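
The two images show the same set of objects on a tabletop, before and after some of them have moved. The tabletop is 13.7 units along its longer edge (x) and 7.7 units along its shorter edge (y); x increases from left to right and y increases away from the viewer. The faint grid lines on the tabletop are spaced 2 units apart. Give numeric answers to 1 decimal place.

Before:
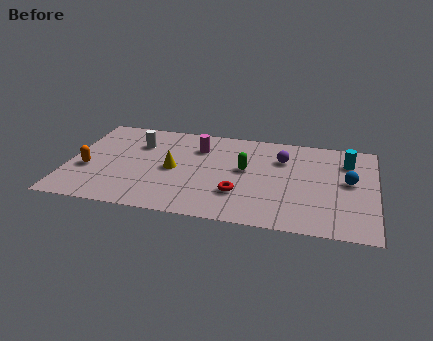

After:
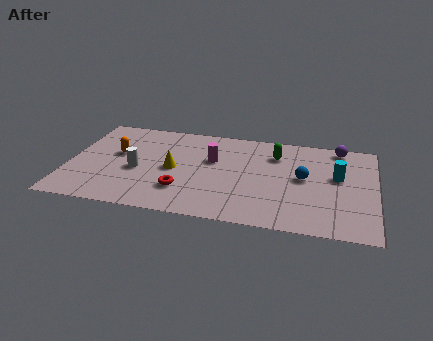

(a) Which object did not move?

the yellow cone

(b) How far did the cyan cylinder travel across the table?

1.4

The cyan cylinder moved from about (12.4, 5.8) to (12.0, 4.5), a distance of √(0.4² + 1.3²) ≈ 1.4.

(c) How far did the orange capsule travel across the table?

1.9

From (0.9, 3.0) to (2.1, 4.5), the orange capsule covered √(1.2² + 1.5²) ≈ 1.9 units.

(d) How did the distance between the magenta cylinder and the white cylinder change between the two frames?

+0.9

Before: roughly 2.7 units apart; after: 3.6. That's 0.9 units further apart.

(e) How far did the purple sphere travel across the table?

2.9

The purple sphere was near (9.5, 5.5) before and (12.0, 6.9) after, so it travelled √(2.5² + 1.4²) ≈ 2.9 units.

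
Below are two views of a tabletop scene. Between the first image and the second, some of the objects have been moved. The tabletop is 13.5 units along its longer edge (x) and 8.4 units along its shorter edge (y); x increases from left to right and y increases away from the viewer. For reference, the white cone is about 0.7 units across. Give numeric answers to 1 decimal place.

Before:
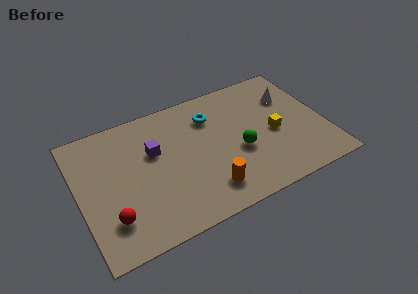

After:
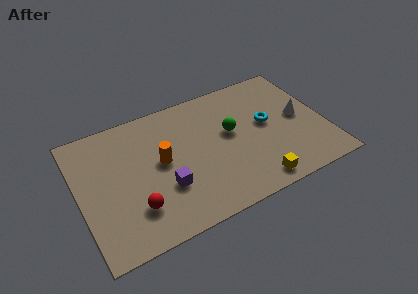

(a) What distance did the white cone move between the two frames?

1.6

From (11.9, 5.9) to (12.2, 4.3), the white cone covered √(0.3² + 1.6²) ≈ 1.6 units.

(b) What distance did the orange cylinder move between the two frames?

3.6

From (6.7, 1.7) to (4.5, 4.5), the orange cylinder covered √(2.2² + 2.8²) ≈ 3.6 units.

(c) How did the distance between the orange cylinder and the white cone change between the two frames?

+1.0

The distance was about 6.7 in the first image and 7.7 in the second, so they moved 1.0 units further apart.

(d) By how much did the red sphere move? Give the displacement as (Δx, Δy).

(1.3, 0.1)

The red sphere started near (1.5, 2.1) and ended near (2.8, 2.2).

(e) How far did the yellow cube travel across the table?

3.2

The yellow cube was near (10.7, 3.8) before and (9.2, 1.0) after, so it travelled √(1.5² + 2.8²) ≈ 3.2 units.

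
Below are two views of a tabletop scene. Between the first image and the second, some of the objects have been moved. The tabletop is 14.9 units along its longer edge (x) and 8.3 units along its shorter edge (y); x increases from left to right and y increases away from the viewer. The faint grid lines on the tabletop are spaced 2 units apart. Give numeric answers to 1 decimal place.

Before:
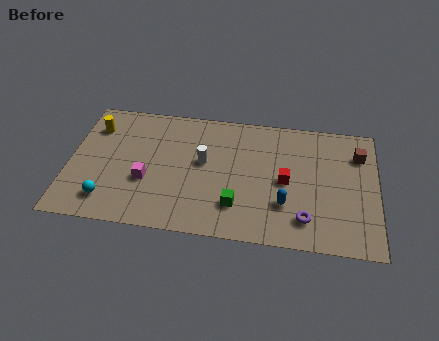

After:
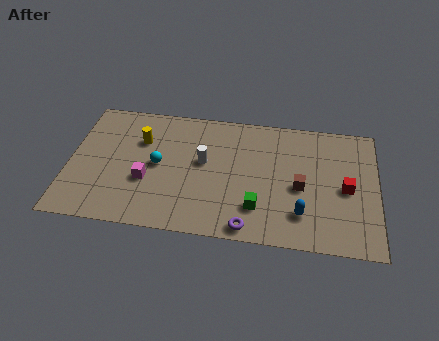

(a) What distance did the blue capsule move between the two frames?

0.9

From (10.5, 2.5) to (11.3, 2.0), the blue capsule covered √(0.8² + 0.5²) ≈ 0.9 units.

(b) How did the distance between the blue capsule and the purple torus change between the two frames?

+1.5

They were about 1.3 units apart before and 2.8 after — 1.5 units further apart.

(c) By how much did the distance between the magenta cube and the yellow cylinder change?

-1.6

They were about 4.2 units apart before and 2.6 after — 1.6 units closer together.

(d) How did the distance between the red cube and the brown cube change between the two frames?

-1.9

They were about 4.1 units apart before and 2.2 after — 1.9 units closer together.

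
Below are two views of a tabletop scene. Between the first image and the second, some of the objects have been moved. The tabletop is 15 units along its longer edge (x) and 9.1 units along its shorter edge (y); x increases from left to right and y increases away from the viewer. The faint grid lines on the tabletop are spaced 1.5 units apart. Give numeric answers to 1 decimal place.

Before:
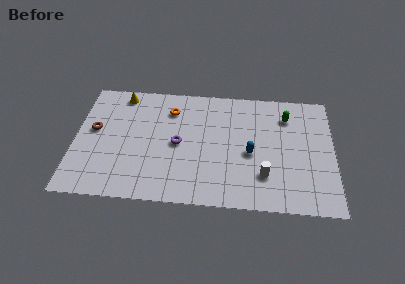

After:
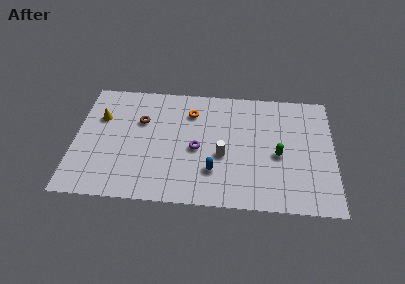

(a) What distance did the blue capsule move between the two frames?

2.6

The blue capsule moved from about (10.2, 4.0) to (8.1, 2.5), a distance of √(2.1² + 1.5²) ≈ 2.6.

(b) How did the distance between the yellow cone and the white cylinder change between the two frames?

-2.5

They were about 10.1 units apart before and 7.6 after — 2.5 units closer together.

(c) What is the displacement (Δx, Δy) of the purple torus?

(1.1, -0.3)

From the two frames, the purple torus sits at roughly (6.0, 4.4) before and (7.1, 4.1) after.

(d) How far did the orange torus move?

1.2

From (5.5, 7.0) to (6.7, 6.9), the orange torus covered √(1.2² + 0.1²) ≈ 1.2 units.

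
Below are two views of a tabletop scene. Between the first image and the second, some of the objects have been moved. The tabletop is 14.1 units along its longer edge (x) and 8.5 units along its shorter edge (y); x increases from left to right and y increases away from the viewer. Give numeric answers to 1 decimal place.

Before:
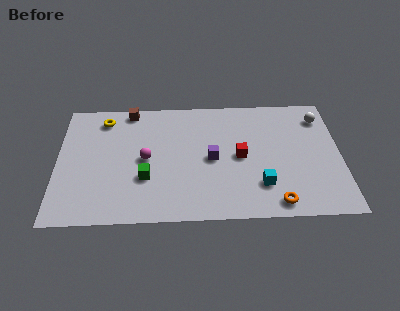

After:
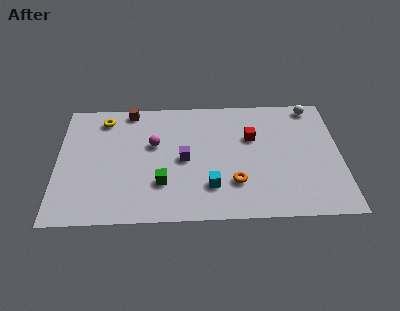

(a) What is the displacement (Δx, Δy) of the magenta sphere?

(0.4, 1.0)

The magenta sphere was at about (4.4, 4.2) and moved to about (4.8, 5.2).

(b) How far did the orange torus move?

2.4

The orange torus moved from about (10.8, 1.0) to (8.8, 2.4), a distance of √(2.0² + 1.4²) ≈ 2.4.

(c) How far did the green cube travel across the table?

0.9

From (4.4, 2.9) to (5.2, 2.5), the green cube covered √(0.8² + 0.4²) ≈ 0.9 units.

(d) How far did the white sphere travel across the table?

0.9

The white sphere moved from about (13.2, 6.8) to (12.8, 7.6), a distance of √(0.4² + 0.8²) ≈ 0.9.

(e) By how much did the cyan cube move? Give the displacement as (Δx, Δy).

(-2.5, 0.0)

From the two frames, the cyan cube sits at roughly (10.1, 2.2) before and (7.6, 2.2) after.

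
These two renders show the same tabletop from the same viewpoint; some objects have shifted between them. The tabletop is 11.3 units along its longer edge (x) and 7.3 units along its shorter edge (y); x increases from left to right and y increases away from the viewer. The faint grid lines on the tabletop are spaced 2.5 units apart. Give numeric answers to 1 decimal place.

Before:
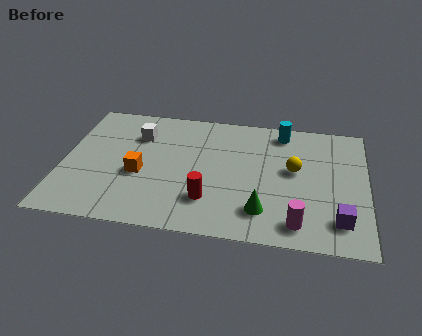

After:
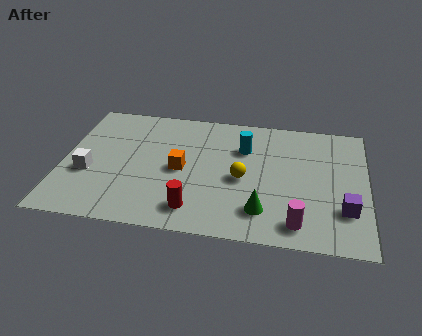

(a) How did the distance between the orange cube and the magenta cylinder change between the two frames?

-1.2

The distance was about 6.2 in the first image and 5.0 in the second, so they moved 1.2 units closer together.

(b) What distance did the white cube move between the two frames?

3.0

The white cube was near (2.7, 5.3) before and (1.0, 2.8) after, so it travelled √(1.7² + 2.5²) ≈ 3.0 units.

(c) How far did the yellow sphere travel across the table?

2.1

The yellow sphere was near (8.6, 4.1) before and (6.7, 3.3) after, so it travelled √(1.9² + 0.8²) ≈ 2.1 units.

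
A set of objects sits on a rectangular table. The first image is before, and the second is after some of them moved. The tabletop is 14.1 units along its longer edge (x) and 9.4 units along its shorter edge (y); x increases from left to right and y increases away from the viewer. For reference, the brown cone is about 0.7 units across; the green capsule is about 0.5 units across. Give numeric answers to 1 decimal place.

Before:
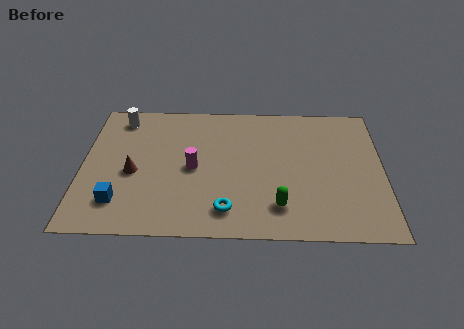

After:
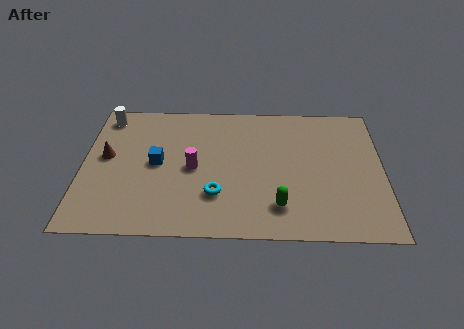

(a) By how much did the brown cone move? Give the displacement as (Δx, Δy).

(-1.3, 1.1)

The brown cone was at about (2.4, 4.1) and moved to about (1.1, 5.2).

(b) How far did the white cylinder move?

0.7

From (1.7, 8.0) to (1.0, 8.1), the white cylinder covered √(0.7² + 0.1²) ≈ 0.7 units.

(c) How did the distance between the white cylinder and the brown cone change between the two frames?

-1.1

Before: roughly 4.0 units apart; after: 2.9. That's 1.1 units closer together.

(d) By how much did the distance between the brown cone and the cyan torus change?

+0.8

The distance was about 5.0 in the first image and 5.8 in the second, so they moved 0.8 units further apart.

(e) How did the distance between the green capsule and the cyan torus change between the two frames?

+0.6

They were about 2.4 units apart before and 3.0 after — 0.6 units further apart.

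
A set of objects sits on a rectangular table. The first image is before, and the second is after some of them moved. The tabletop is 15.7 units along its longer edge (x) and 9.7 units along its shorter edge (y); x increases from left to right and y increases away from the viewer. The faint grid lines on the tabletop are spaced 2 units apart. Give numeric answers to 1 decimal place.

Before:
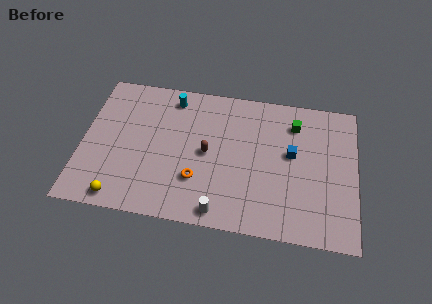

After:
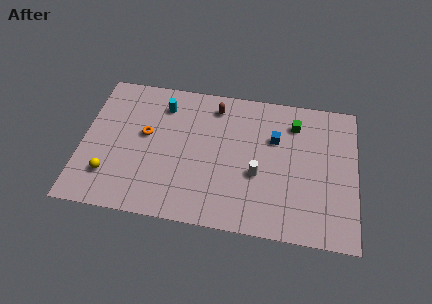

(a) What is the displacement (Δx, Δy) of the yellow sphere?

(-0.7, 1.4)

The yellow sphere started near (2.4, 1.0) and ended near (1.7, 2.4).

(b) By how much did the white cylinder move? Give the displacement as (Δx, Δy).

(2.0, 2.8)

The white cylinder started near (8.1, 1.0) and ended near (10.1, 3.8).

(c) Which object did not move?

the green cube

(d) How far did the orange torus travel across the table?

4.0

The orange torus moved from about (6.7, 2.9) to (3.6, 5.5), a distance of √(3.1² + 2.6²) ≈ 4.0.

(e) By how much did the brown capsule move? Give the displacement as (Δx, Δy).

(0.3, 3.3)

From the two frames, the brown capsule sits at roughly (7.2, 4.8) before and (7.5, 8.1) after.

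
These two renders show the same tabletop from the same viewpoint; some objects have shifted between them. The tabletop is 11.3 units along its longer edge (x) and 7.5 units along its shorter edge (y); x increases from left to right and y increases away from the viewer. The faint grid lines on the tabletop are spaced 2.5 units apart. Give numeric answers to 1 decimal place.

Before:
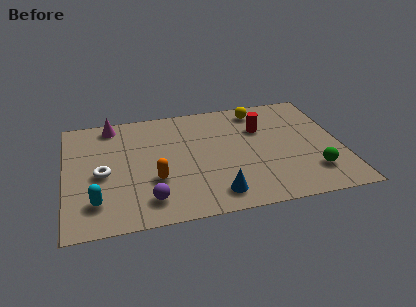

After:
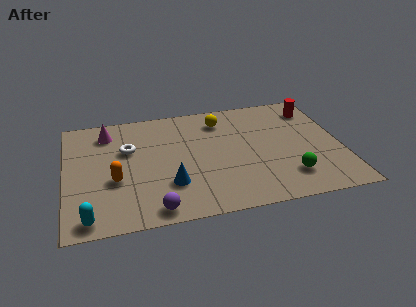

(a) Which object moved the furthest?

the red cylinder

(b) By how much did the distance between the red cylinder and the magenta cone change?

+2.3

Before: roughly 6.3 units apart; after: 8.6. That's 2.3 units further apart.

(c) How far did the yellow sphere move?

1.6

The yellow sphere was near (8.1, 6.4) before and (6.5, 6.0) after, so it travelled √(1.6² + 0.4²) ≈ 1.6 units.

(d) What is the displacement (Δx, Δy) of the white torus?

(1.1, 1.4)

From the two frames, the white torus sits at roughly (1.5, 3.4) before and (2.6, 4.8) after.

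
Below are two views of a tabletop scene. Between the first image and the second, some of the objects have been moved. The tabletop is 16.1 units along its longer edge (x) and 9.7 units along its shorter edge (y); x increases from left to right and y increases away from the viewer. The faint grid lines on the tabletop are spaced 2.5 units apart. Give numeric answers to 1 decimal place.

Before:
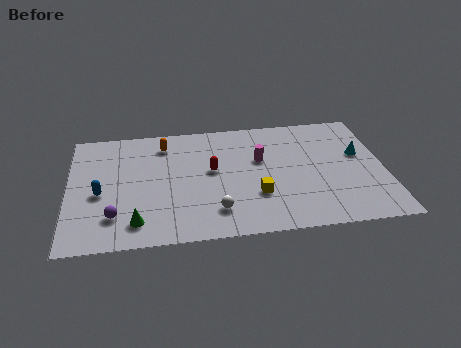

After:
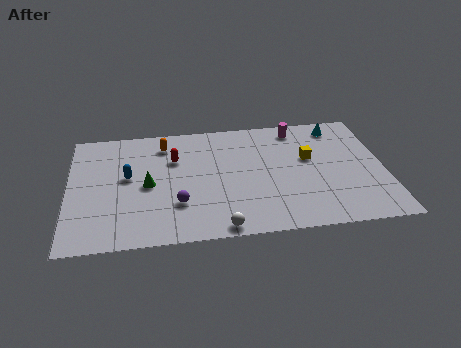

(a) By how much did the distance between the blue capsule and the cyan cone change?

-2.1

The distance was about 13.4 in the first image and 11.3 in the second, so they moved 2.1 units closer together.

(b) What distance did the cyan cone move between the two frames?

2.7

The cyan cone was near (14.9, 5.8) before and (13.9, 8.3) after, so it travelled √(1.0² + 2.5²) ≈ 2.7 units.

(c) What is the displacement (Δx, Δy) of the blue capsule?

(1.4, 1.2)

The blue capsule started near (1.6, 4.2) and ended near (3.0, 5.4).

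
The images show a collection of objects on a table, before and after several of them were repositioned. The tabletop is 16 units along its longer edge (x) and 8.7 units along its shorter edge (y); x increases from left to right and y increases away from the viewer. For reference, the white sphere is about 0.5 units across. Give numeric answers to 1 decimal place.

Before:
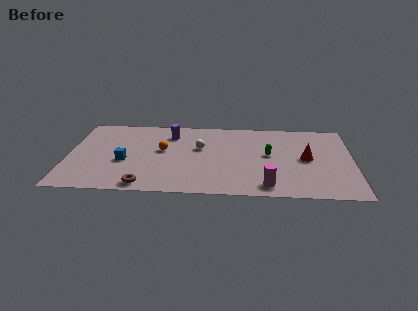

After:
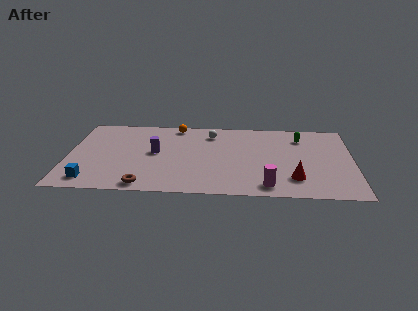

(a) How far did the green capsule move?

2.8

The green capsule moved from about (11.3, 4.7) to (13.1, 6.8), a distance of √(1.8² + 2.1²) ≈ 2.8.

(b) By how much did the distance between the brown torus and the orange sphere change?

+3.0

They were about 4.1 units apart before and 7.1 after — 3.0 units further apart.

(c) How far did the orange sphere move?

3.0

The orange sphere moved from about (5.3, 4.9) to (6.0, 7.8), a distance of √(0.7² + 2.9²) ≈ 3.0.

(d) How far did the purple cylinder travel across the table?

2.3

From (5.7, 6.8) to (4.9, 4.6), the purple cylinder covered √(0.8² + 2.2²) ≈ 2.3 units.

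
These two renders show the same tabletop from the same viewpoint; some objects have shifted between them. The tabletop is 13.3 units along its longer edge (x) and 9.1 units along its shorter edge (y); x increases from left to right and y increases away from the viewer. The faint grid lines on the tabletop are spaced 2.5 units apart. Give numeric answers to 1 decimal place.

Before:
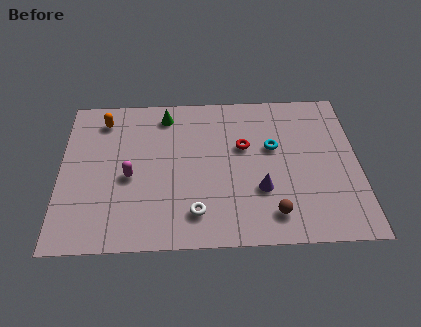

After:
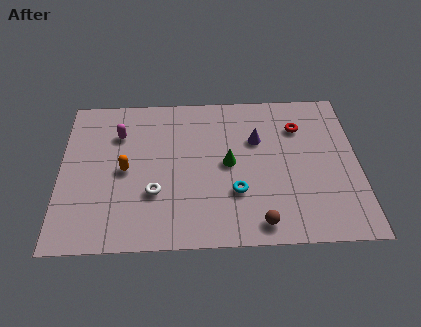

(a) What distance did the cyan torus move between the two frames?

3.1

From (9.5, 5.5) to (7.8, 2.9), the cyan torus covered √(1.7² + 2.6²) ≈ 3.1 units.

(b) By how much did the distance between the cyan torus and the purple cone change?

+0.7

They were about 2.6 units apart before and 3.3 after — 0.7 units further apart.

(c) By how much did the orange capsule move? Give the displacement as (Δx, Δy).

(1.0, -3.1)

The orange capsule started near (1.9, 7.5) and ended near (2.9, 4.4).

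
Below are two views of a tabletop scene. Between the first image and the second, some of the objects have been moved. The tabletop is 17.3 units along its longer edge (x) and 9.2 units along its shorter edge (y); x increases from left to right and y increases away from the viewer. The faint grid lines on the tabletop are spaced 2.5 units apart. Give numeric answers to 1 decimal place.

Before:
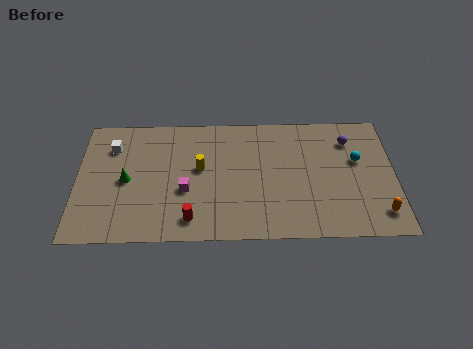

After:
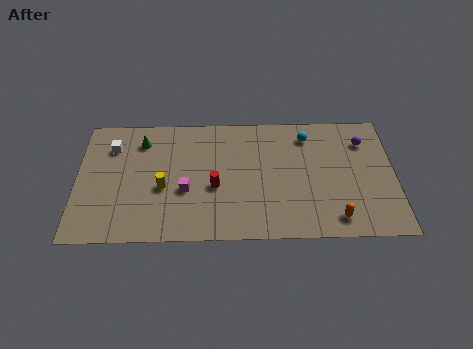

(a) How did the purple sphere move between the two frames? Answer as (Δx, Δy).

(0.8, -0.1)

The purple sphere started near (14.9, 7.1) and ended near (15.7, 7.0).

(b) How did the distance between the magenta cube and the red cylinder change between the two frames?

-0.5

Before: roughly 2.1 units apart; after: 1.6. That's 0.5 units closer together.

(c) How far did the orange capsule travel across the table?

2.4

The orange capsule moved from about (16.4, 1.7) to (14.0, 1.4), a distance of √(2.4² + 0.3²) ≈ 2.4.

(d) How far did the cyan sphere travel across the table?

3.3

From (15.3, 5.6) to (12.6, 7.5), the cyan sphere covered √(2.7² + 1.9²) ≈ 3.3 units.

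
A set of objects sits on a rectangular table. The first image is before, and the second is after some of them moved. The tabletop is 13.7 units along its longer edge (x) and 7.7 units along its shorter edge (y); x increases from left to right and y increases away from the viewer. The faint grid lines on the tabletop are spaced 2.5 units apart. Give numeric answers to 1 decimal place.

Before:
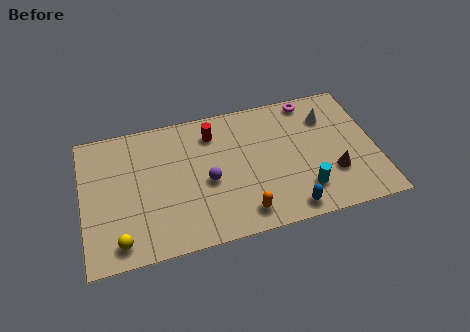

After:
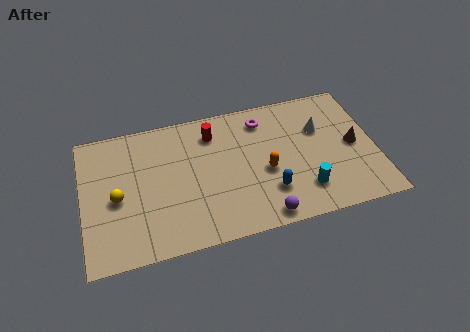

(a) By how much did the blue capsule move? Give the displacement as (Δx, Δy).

(-0.8, 1.2)

The blue capsule was at about (9.4, 0.9) and moved to about (8.6, 2.1).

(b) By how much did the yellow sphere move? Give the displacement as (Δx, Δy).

(0.0, 2.4)

The yellow sphere started near (1.6, 1.1) and ended near (1.6, 3.5).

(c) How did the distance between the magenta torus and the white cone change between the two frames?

+1.5

Before: roughly 1.4 units apart; after: 2.9. That's 1.5 units further apart.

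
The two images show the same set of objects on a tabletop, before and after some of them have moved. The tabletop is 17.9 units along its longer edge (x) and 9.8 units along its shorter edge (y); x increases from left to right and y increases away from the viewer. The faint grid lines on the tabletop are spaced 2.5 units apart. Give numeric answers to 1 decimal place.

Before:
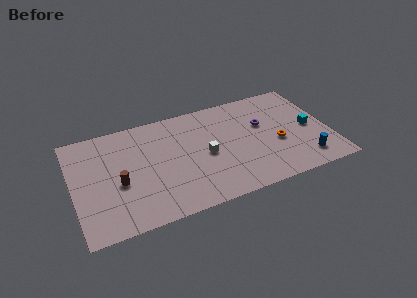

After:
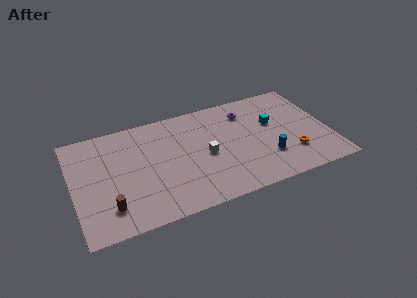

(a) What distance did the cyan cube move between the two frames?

2.8

The cyan cube moved from about (16.6, 4.7) to (14.1, 6.0), a distance of √(2.5² + 1.3²) ≈ 2.8.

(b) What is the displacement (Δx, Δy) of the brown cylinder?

(-0.8, -1.9)

The brown cylinder started near (3.1, 4.1) and ended near (2.3, 2.2).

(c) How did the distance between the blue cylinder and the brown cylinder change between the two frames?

-1.9

Before: roughly 13.0 units apart; after: 11.1. That's 1.9 units closer together.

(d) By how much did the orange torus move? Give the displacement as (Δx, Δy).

(0.9, -1.3)

The orange torus was at about (14.2, 4.0) and moved to about (15.1, 2.7).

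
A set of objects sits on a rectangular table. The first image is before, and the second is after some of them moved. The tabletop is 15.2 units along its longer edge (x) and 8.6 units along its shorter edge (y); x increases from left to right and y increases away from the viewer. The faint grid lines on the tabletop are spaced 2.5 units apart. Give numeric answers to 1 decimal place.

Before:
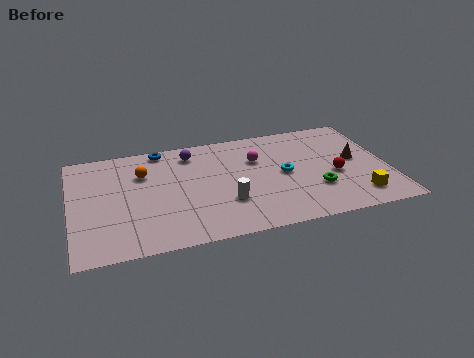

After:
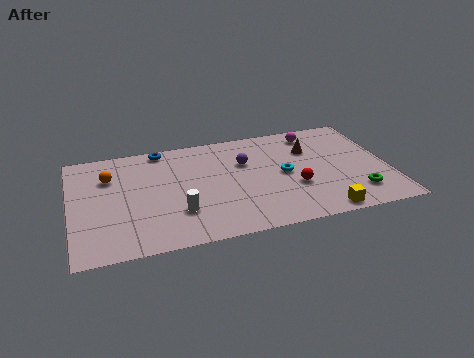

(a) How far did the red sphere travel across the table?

2.1

The red sphere moved from about (12.6, 3.6) to (10.6, 3.1), a distance of √(2.0² + 0.5²) ≈ 2.1.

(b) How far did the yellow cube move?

2.0

The yellow cube moved from about (13.5, 1.6) to (11.7, 0.8), a distance of √(1.8² + 0.8²) ≈ 2.0.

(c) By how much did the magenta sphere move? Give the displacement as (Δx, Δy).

(2.9, 1.5)

From the two frames, the magenta sphere sits at roughly (9.0, 5.8) before and (11.9, 7.3) after.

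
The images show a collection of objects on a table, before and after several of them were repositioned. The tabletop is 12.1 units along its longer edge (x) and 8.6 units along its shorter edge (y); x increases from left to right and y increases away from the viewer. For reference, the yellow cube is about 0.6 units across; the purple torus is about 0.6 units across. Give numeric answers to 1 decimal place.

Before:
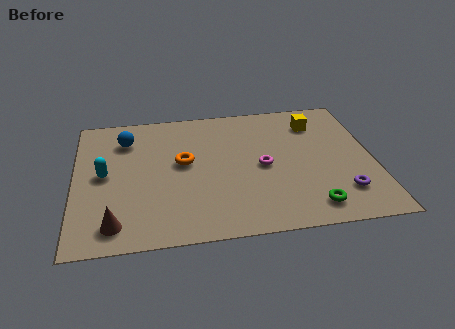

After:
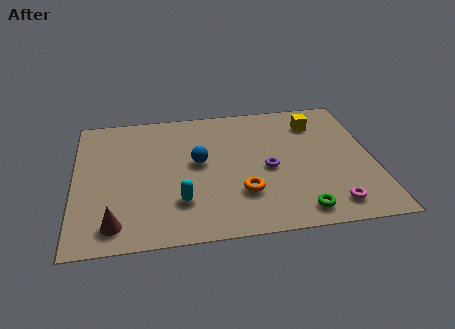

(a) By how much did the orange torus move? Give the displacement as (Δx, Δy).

(2.3, -2.3)

The orange torus was at about (4.4, 4.8) and moved to about (6.7, 2.5).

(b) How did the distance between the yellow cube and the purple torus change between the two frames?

-1.3

They were about 4.8 units apart before and 3.5 after — 1.3 units closer together.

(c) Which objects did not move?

the yellow cube and the brown cone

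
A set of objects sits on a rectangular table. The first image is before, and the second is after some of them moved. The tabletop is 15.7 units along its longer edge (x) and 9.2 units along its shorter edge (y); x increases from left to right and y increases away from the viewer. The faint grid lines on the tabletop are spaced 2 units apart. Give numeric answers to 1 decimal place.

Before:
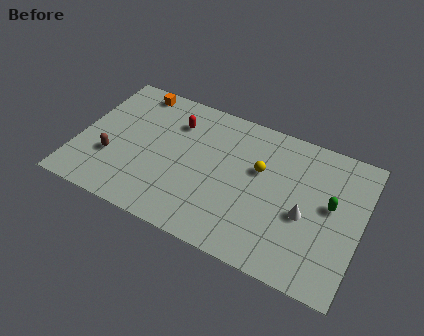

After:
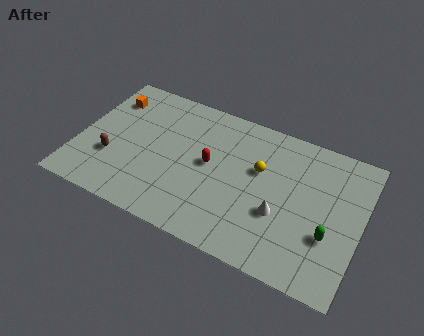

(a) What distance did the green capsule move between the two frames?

1.9

From (14.0, 5.1) to (14.1, 3.2), the green capsule covered √(0.1² + 1.9²) ≈ 1.9 units.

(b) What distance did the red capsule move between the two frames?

3.0

From (5.1, 6.9) to (7.3, 4.9), the red capsule covered √(2.2² + 2.0²) ≈ 3.0 units.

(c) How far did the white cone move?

1.4

From (12.7, 3.9) to (11.4, 3.4), the white cone covered √(1.3² + 0.5²) ≈ 1.4 units.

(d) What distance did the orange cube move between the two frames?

1.7

From (2.6, 8.2) to (1.3, 7.1), the orange cube covered √(1.3² + 1.1²) ≈ 1.7 units.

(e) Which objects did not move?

the yellow sphere and the brown capsule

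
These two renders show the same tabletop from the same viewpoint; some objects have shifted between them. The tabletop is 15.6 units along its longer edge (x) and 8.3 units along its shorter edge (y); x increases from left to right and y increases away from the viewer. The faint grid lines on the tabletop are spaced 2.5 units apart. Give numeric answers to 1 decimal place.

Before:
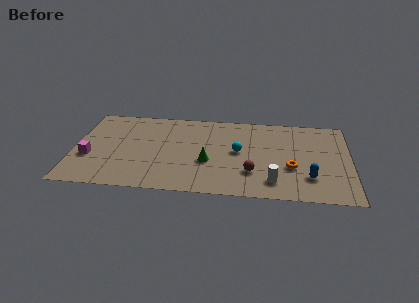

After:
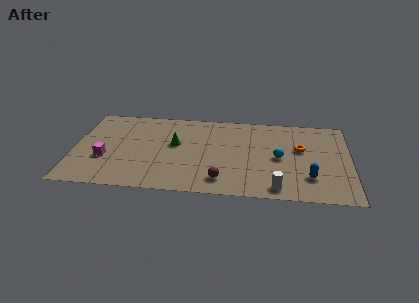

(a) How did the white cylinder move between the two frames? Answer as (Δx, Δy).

(0.2, -0.6)

The white cylinder was at about (11.3, 1.6) and moved to about (11.5, 1.0).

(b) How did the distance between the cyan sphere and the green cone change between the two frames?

+3.9

They were about 2.1 units apart before and 6.0 after — 3.9 units further apart.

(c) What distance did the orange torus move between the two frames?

2.0

The orange torus was near (12.3, 3.1) before and (12.8, 5.0) after, so it travelled √(0.5² + 1.9²) ≈ 2.0 units.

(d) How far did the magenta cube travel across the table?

0.9

From (0.9, 3.1) to (1.8, 3.0), the magenta cube covered √(0.9² + 0.1²) ≈ 0.9 units.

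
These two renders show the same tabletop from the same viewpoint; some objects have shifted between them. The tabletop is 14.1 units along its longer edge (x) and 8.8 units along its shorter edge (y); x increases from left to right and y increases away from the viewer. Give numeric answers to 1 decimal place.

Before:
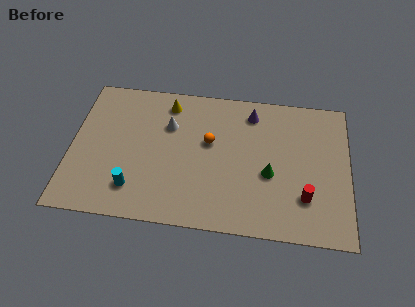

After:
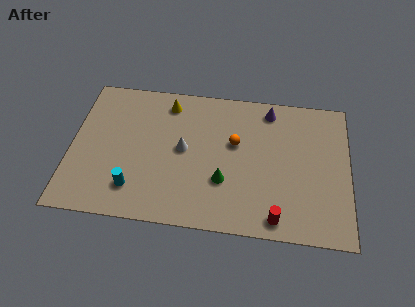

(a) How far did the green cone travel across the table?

2.4

The green cone was near (10.1, 3.6) before and (7.8, 2.9) after, so it travelled √(2.3² + 0.7²) ≈ 2.4 units.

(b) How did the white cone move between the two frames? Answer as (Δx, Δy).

(0.8, -1.4)

From the two frames, the white cone sits at roughly (4.9, 6.0) before and (5.7, 4.6) after.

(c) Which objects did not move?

the cyan cylinder and the yellow cone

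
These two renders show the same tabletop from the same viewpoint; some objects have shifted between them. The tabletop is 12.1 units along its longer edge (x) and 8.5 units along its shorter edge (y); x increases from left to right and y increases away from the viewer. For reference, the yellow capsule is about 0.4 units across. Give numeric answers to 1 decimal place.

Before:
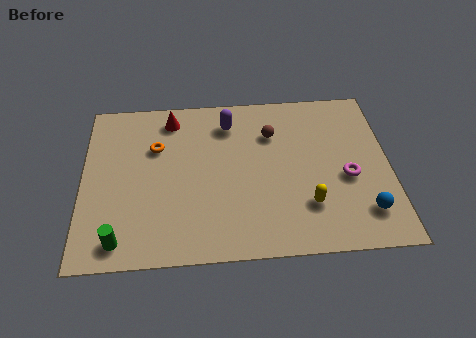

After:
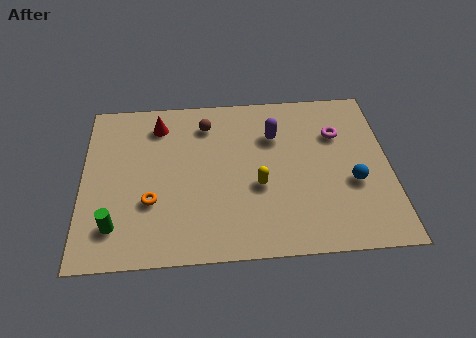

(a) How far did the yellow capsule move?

2.2

The yellow capsule moved from about (8.8, 2.3) to (6.9, 3.4), a distance of √(1.9² + 1.1²) ≈ 2.2.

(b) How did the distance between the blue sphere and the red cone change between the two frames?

-0.8

Before: roughly 9.2 units apart; after: 8.4. That's 0.8 units closer together.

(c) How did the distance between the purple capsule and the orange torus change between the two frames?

+2.7

They were about 3.1 units apart before and 5.8 after — 2.7 units further apart.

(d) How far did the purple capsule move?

2.0

The purple capsule was near (5.8, 6.8) before and (7.6, 6.0) after, so it travelled √(1.8² + 0.8²) ≈ 2.0 units.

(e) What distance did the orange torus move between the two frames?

2.8

From (2.9, 5.7) to (2.7, 2.9), the orange torus covered √(0.2² + 2.8²) ≈ 2.8 units.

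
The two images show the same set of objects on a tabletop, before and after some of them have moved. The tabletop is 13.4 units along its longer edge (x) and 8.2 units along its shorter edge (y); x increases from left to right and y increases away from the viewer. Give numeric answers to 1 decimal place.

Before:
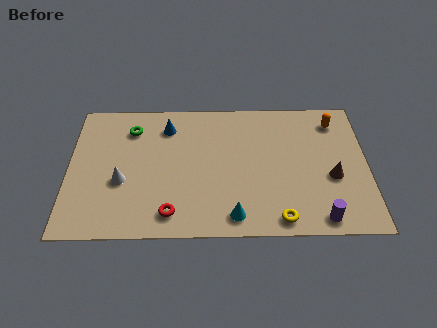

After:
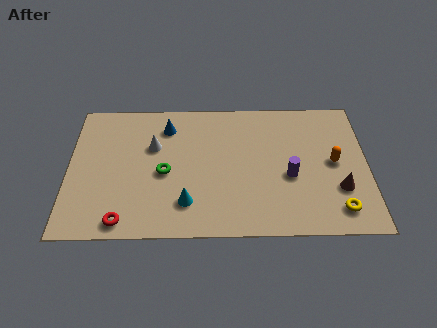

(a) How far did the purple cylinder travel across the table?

2.8

The purple cylinder was near (11.2, 0.9) before and (9.9, 3.4) after, so it travelled √(1.3² + 2.5²) ≈ 2.8 units.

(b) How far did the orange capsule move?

2.5

The orange capsule moved from about (12.0, 6.7) to (11.9, 4.2), a distance of √(0.1² + 2.5²) ≈ 2.5.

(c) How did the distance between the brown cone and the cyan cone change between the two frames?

+1.9

They were about 4.9 units apart before and 6.8 after — 1.9 units further apart.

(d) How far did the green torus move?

3.1

The green torus was near (2.8, 6.4) before and (4.3, 3.7) after, so it travelled √(1.5² + 2.7²) ≈ 3.1 units.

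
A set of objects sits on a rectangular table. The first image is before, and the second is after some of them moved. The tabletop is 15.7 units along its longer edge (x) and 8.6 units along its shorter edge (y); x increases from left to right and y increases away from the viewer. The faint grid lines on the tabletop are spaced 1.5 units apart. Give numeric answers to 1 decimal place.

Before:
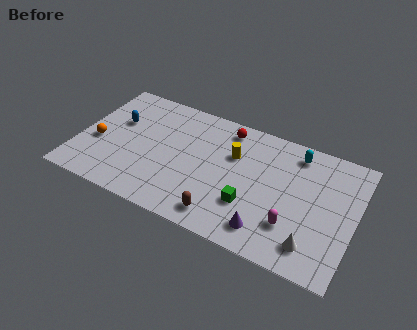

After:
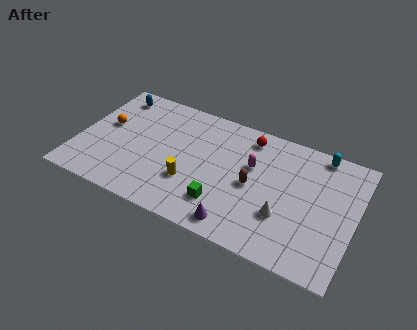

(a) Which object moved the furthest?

the magenta capsule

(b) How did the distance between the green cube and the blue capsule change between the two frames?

+0.3

Before: roughly 8.4 units apart; after: 8.7. That's 0.3 units further apart.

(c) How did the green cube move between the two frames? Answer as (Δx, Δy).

(-1.5, -0.6)

The green cube was at about (10.0, 2.7) and moved to about (8.5, 2.1).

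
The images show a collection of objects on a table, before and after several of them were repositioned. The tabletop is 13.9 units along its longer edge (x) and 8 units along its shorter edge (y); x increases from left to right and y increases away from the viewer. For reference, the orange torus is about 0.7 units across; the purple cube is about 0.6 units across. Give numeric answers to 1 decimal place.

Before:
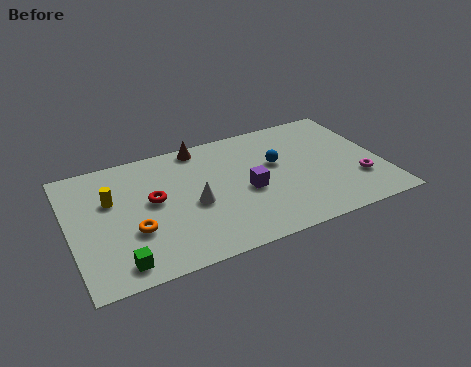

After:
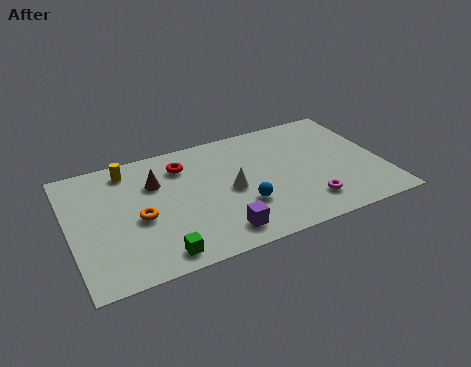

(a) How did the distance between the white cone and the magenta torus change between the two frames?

-3.6

The distance was about 7.4 in the first image and 3.8 in the second, so they moved 3.6 units closer together.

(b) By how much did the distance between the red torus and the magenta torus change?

-2.4

They were about 9.2 units apart before and 6.8 after — 2.4 units closer together.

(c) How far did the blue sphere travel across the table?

2.8

The blue sphere was near (9.3, 4.8) before and (7.5, 2.6) after, so it travelled √(1.8² + 2.2²) ≈ 2.8 units.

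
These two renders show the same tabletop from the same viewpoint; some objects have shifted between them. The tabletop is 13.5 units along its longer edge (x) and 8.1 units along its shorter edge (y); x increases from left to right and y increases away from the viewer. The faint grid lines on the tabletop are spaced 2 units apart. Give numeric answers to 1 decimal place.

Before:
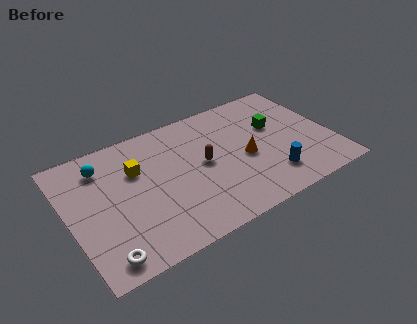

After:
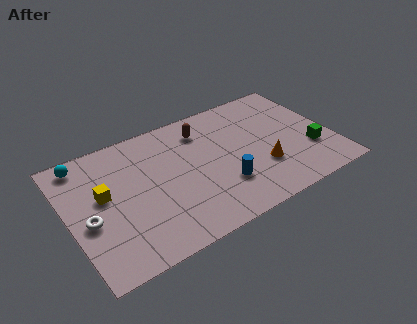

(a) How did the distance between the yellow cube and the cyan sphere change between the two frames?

+0.7

The distance was about 1.9 in the first image and 2.6 in the second, so they moved 0.7 units further apart.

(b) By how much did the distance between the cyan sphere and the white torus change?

-1.7

The distance was about 5.4 in the first image and 3.7 in the second, so they moved 1.7 units closer together.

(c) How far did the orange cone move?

1.2

The orange cone was near (9.0, 3.6) before and (9.7, 2.6) after, so it travelled √(0.7² + 1.0²) ≈ 1.2 units.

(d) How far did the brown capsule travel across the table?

2.2

From (6.9, 4.2) to (7.2, 6.4), the brown capsule covered √(0.3² + 2.2²) ≈ 2.2 units.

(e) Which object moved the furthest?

the green cube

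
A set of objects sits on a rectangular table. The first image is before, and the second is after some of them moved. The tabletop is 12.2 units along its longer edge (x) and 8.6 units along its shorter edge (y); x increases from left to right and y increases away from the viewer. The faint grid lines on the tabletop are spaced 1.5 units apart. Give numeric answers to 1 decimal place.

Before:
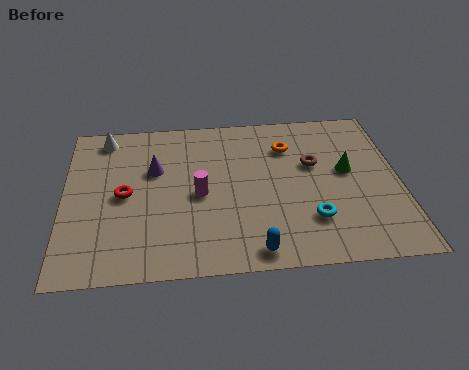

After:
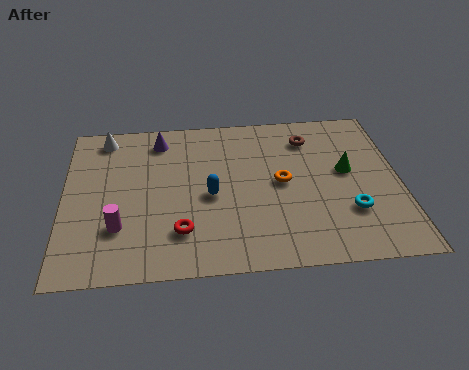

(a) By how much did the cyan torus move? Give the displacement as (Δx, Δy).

(1.4, 0.3)

The cyan torus started near (8.9, 2.3) and ended near (10.3, 2.6).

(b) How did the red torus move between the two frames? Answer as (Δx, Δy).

(2.0, -2.1)

The red torus started near (2.2, 4.2) and ended near (4.2, 2.1).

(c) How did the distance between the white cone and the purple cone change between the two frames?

-0.7

Before: roughly 2.7 units apart; after: 2.0. That's 0.7 units closer together.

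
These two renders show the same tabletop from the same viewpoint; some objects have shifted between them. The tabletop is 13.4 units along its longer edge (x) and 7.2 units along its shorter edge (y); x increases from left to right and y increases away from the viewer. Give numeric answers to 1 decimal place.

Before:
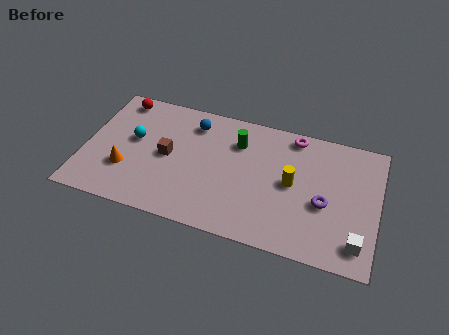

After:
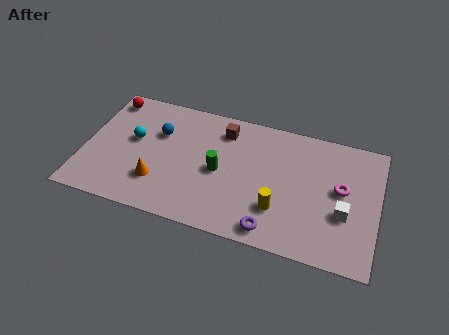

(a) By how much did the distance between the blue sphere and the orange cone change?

-1.7

They were about 4.5 units apart before and 2.8 after — 1.7 units closer together.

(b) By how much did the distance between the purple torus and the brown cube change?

-1.7

Before: roughly 7.2 units apart; after: 5.5. That's 1.7 units closer together.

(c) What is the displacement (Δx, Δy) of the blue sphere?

(-1.5, -1.0)

The blue sphere was at about (4.8, 5.8) and moved to about (3.3, 4.8).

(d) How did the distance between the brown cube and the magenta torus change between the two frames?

-0.5

The distance was about 6.3 in the first image and 5.8 in the second, so they moved 0.5 units closer together.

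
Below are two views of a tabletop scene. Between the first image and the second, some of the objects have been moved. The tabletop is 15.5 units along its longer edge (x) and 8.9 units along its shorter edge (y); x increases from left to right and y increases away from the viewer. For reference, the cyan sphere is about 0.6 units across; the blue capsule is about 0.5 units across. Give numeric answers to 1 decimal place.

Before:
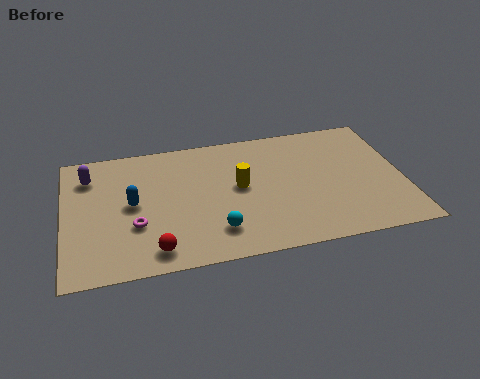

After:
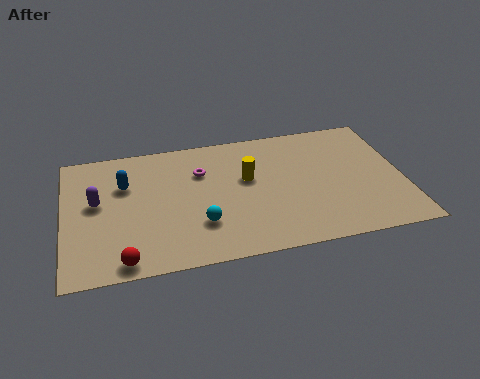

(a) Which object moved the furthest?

the magenta torus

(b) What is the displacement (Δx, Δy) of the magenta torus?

(3.1, 3.1)

From the two frames, the magenta torus sits at roughly (3.2, 3.1) before and (6.3, 6.2) after.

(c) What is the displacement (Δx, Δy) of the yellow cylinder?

(0.4, 0.5)

The yellow cylinder started near (8.0, 4.8) and ended near (8.4, 5.3).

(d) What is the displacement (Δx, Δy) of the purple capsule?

(0.3, -1.9)

The purple capsule started near (1.2, 6.9) and ended near (1.5, 5.0).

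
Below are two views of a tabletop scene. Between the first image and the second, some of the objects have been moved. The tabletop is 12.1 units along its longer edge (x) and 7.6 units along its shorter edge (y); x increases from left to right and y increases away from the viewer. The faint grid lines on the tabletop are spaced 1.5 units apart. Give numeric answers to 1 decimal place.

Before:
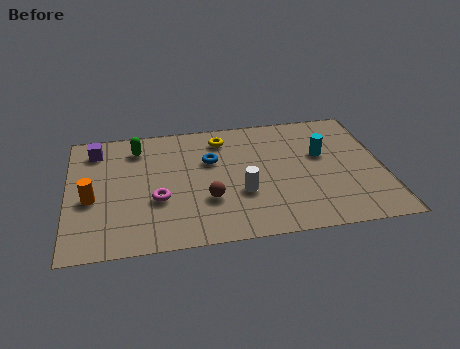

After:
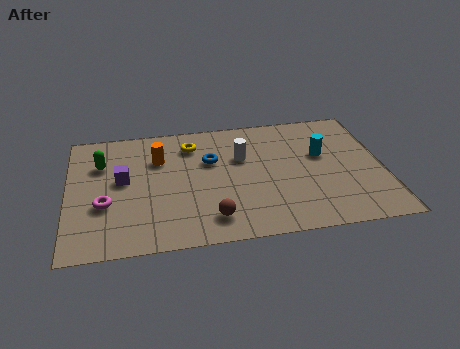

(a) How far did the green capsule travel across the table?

1.6

The green capsule moved from about (2.7, 6.1) to (1.3, 5.3), a distance of √(1.4² + 0.8²) ≈ 1.6.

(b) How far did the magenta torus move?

2.0

The magenta torus moved from about (3.4, 2.8) to (1.4, 2.8), a distance of √(2.0² + 0.0²) ≈ 2.0.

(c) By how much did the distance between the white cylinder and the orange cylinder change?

-2.5

They were about 5.7 units apart before and 3.2 after — 2.5 units closer together.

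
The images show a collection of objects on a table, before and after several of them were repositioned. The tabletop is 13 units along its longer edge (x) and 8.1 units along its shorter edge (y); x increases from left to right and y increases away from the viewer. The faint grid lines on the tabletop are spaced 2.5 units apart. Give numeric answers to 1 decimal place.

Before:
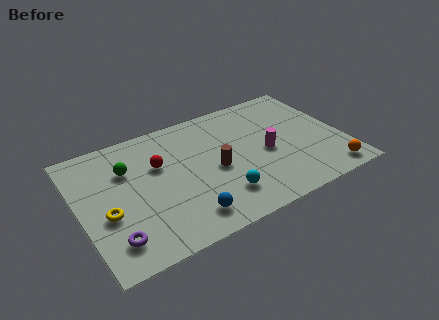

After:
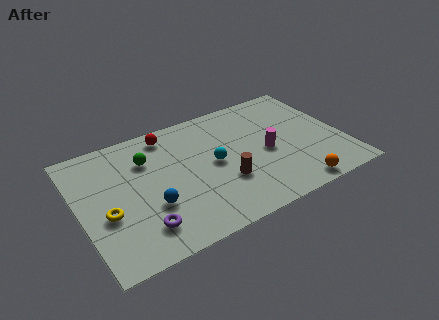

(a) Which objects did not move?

the magenta cylinder and the yellow torus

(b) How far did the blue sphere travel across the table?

2.1

The blue sphere was near (4.8, 1.4) before and (3.3, 2.8) after, so it travelled √(1.5² + 1.4²) ≈ 2.1 units.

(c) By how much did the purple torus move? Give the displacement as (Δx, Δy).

(1.4, 0.1)

From the two frames, the purple torus sits at roughly (1.3, 1.6) before and (2.7, 1.7) after.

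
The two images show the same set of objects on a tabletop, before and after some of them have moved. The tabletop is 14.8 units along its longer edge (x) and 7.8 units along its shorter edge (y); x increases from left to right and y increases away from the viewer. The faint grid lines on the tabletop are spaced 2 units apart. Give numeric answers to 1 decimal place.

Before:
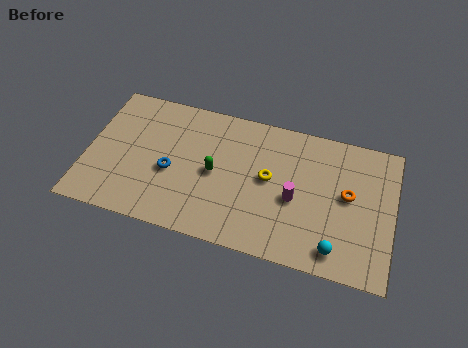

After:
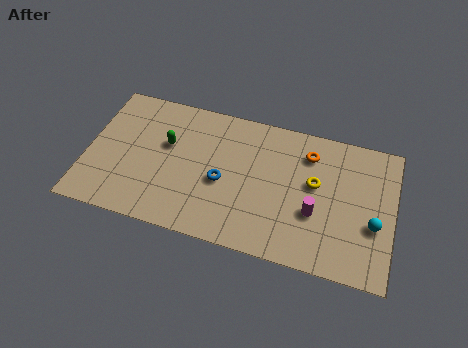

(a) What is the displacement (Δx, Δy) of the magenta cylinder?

(1.0, -0.5)

The magenta cylinder was at about (10.1, 3.4) and moved to about (11.1, 2.9).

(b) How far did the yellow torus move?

2.2

The yellow torus moved from about (8.8, 4.2) to (11.0, 4.5), a distance of √(2.2² + 0.3²) ≈ 2.2.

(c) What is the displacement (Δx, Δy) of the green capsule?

(-2.4, 1.0)

The green capsule was at about (6.2, 3.8) and moved to about (3.8, 4.8).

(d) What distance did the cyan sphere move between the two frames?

2.5

The cyan sphere moved from about (12.2, 1.2) to (13.9, 3.0), a distance of √(1.7² + 1.8²) ≈ 2.5.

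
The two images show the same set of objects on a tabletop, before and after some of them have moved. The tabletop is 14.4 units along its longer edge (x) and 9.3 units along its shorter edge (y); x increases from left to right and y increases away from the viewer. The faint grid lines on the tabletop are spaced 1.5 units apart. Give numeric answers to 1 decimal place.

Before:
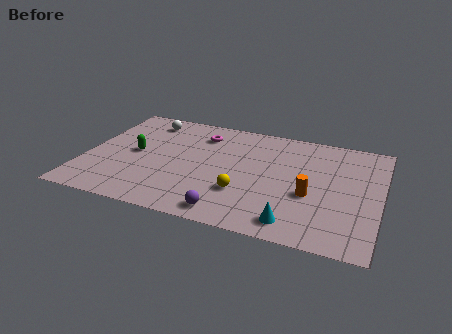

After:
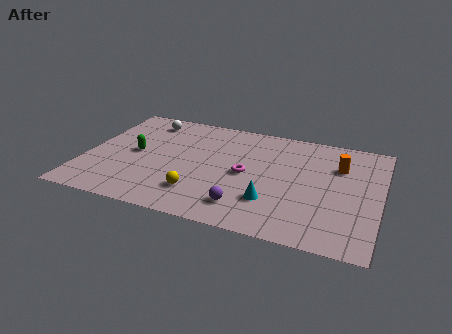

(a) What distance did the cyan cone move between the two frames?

1.8

The cyan cone moved from about (10.5, 1.3) to (9.3, 2.6), a distance of √(1.2² + 1.3²) ≈ 1.8.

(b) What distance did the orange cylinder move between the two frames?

3.0

The orange cylinder moved from about (11.1, 3.7) to (12.3, 6.5), a distance of √(1.2² + 2.8²) ≈ 3.0.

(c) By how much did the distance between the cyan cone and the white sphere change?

-1.7

The distance was about 10.2 in the first image and 8.5 in the second, so they moved 1.7 units closer together.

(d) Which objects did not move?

the green capsule and the white sphere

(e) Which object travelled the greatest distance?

the magenta torus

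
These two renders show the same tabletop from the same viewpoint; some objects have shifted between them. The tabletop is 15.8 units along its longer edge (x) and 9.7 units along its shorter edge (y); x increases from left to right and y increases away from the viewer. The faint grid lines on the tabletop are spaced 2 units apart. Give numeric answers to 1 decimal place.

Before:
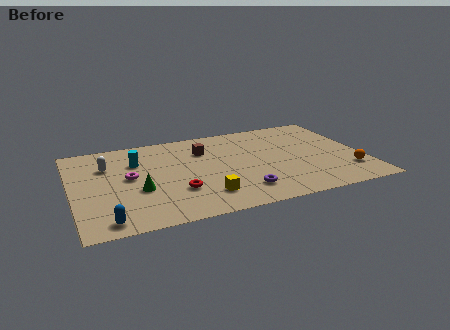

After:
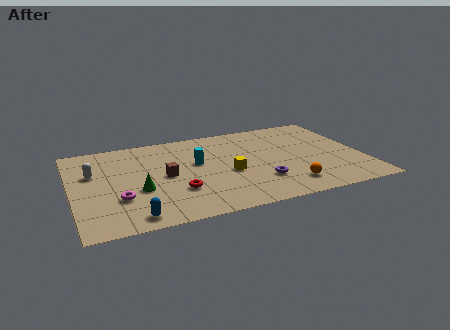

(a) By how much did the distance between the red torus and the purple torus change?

+1.0

They were about 3.5 units apart before and 4.5 after — 1.0 units further apart.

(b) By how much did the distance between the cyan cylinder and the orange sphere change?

-6.0

The distance was about 12.0 in the first image and 6.0 in the second, so they moved 6.0 units closer together.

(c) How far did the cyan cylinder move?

3.4

The cyan cylinder was near (3.6, 6.8) before and (6.8, 5.7) after, so it travelled √(3.2² + 1.1²) ≈ 3.4 units.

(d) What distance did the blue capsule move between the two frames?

1.4

The blue capsule moved from about (1.6, 1.1) to (3.0, 1.1), a distance of √(1.4² + 0.0²) ≈ 1.4.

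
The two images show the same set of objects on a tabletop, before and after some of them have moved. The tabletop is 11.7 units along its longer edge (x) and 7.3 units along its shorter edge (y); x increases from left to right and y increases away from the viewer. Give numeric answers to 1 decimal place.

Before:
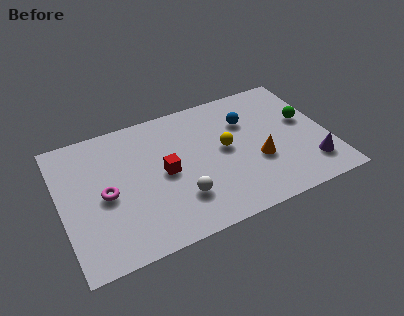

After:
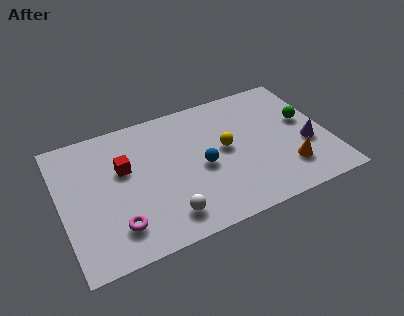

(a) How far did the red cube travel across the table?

1.9

The red cube was near (4.5, 3.6) before and (2.8, 4.5) after, so it travelled √(1.7² + 0.9²) ≈ 1.9 units.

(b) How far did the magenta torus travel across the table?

1.8

The magenta torus was near (1.9, 3.4) before and (2.2, 1.6) after, so it travelled √(0.3² + 1.8²) ≈ 1.8 units.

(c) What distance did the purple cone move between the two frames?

1.2

The purple cone moved from about (10.7, 1.6) to (10.7, 2.8), a distance of √(0.0² + 1.2²) ≈ 1.2.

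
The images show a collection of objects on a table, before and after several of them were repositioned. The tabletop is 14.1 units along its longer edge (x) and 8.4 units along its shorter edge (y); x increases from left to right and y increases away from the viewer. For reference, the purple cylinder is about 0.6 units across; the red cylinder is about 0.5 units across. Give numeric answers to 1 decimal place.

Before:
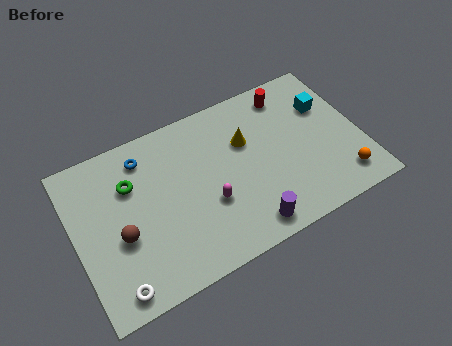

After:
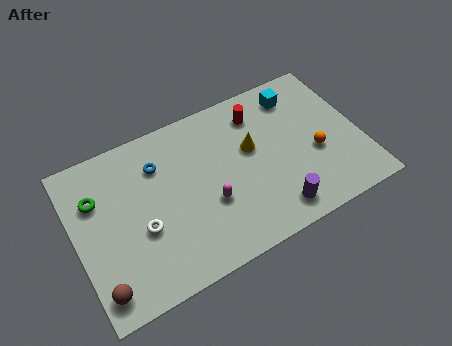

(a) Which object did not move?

the magenta capsule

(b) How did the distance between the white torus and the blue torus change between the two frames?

-3.2

They were about 6.3 units apart before and 3.1 after — 3.2 units closer together.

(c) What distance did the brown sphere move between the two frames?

2.5

The brown sphere moved from about (2.1, 3.4) to (0.8, 1.3), a distance of √(1.3² + 2.1²) ≈ 2.5.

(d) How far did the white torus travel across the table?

2.8

The white torus moved from about (1.5, 1.0) to (3.1, 3.3), a distance of √(1.6² + 2.3²) ≈ 2.8.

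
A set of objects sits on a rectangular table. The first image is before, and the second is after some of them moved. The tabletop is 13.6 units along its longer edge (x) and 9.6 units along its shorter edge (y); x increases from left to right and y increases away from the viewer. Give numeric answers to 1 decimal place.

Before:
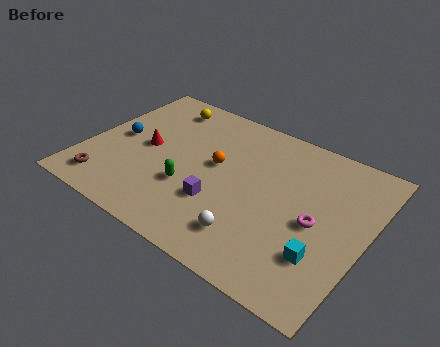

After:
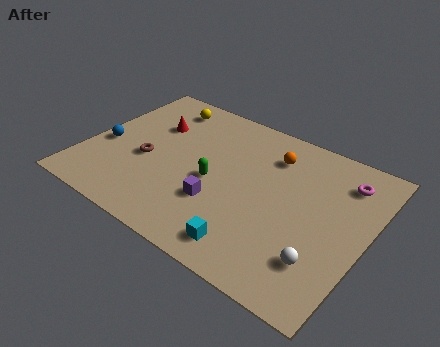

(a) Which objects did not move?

the yellow sphere and the purple cube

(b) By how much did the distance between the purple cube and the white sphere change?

+3.0

Before: roughly 2.1 units apart; after: 5.1. That's 3.0 units further apart.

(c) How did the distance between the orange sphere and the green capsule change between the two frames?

+1.6

They were about 2.3 units apart before and 3.9 after — 1.6 units further apart.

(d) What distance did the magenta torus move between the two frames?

3.3

From (11.3, 4.4) to (12.1, 7.6), the magenta torus covered √(0.8² + 3.2²) ≈ 3.3 units.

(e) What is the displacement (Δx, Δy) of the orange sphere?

(2.4, 2.0)

The orange sphere was at about (6.2, 5.4) and moved to about (8.6, 7.4).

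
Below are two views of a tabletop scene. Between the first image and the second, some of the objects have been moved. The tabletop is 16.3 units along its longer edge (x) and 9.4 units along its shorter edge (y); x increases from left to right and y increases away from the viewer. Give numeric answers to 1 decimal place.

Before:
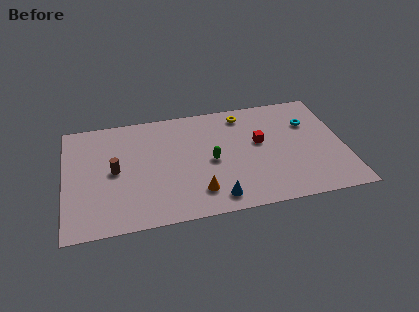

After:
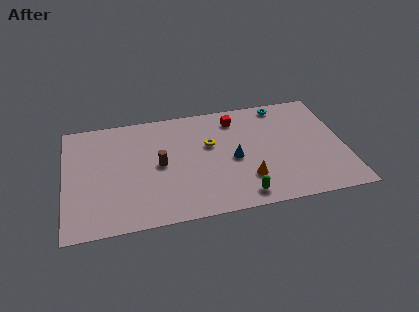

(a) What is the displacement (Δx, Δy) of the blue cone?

(1.2, 3.0)

The blue cone was at about (8.6, 1.3) and moved to about (9.8, 4.3).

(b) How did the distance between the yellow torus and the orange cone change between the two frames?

-2.8

The distance was about 6.7 in the first image and 3.9 in the second, so they moved 2.8 units closer together.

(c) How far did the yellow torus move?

3.0

The yellow torus moved from about (10.6, 8.0) to (8.5, 5.8), a distance of √(2.1² + 2.2²) ≈ 3.0.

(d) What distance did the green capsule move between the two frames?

3.6

From (8.5, 4.4) to (10.1, 1.2), the green capsule covered √(1.6² + 3.2²) ≈ 3.6 units.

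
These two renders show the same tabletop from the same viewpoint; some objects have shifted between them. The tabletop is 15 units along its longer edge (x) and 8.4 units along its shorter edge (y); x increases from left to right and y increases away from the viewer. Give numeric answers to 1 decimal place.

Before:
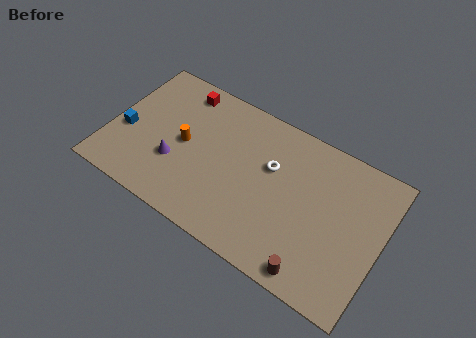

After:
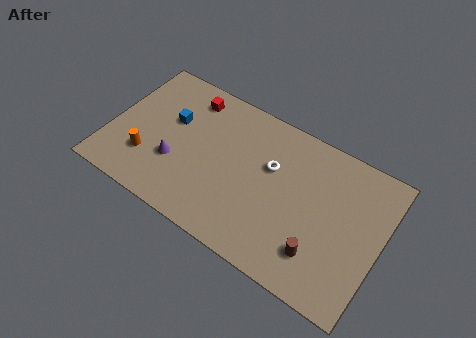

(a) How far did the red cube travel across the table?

0.5

The red cube was near (3.4, 7.2) before and (3.9, 7.0) after, so it travelled √(0.5² + 0.2²) ≈ 0.5 units.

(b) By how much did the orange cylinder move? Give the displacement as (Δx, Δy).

(-1.8, -1.8)

The orange cylinder started near (4.1, 4.2) and ended near (2.3, 2.4).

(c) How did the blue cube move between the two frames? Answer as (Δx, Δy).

(2.3, 1.8)

The blue cube started near (0.9, 3.4) and ended near (3.2, 5.2).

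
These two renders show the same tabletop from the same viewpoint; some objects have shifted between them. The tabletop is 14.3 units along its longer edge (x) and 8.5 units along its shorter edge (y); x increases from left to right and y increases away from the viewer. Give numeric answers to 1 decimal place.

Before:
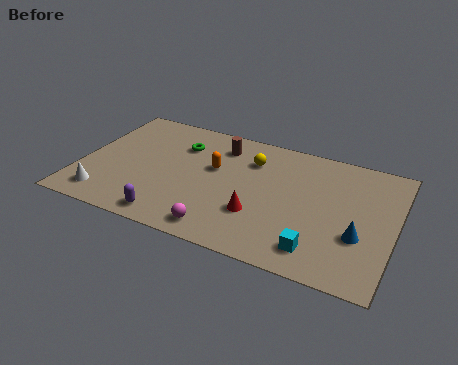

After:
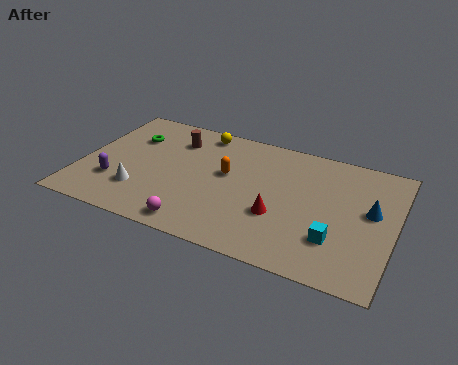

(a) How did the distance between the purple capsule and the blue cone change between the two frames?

+3.2

Before: roughly 8.5 units apart; after: 11.7. That's 3.2 units further apart.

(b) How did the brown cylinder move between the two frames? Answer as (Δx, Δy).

(-2.1, -0.3)

From the two frames, the brown cylinder sits at roughly (6.1, 6.8) before and (4.0, 6.5) after.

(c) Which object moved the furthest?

the purple capsule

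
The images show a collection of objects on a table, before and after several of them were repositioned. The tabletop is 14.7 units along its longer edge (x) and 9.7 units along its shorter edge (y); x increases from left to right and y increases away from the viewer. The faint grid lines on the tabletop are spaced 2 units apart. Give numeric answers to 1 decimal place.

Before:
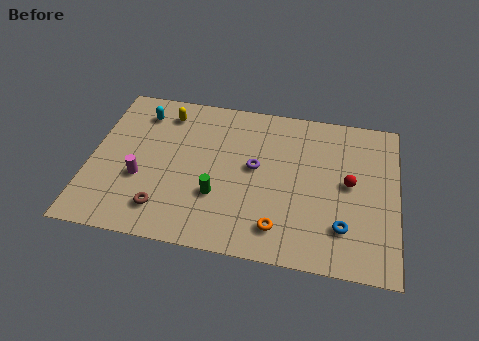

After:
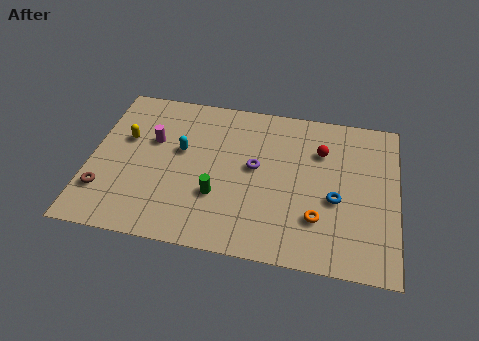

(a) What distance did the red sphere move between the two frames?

2.3

The red sphere moved from about (12.4, 5.1) to (11.0, 6.9), a distance of √(1.4² + 1.8²) ≈ 2.3.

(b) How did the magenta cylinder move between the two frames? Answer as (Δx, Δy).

(0.4, 2.5)

The magenta cylinder was at about (2.5, 3.6) and moved to about (2.9, 6.1).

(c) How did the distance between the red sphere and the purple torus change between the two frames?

-1.0

Before: roughly 4.5 units apart; after: 3.5. That's 1.0 units closer together.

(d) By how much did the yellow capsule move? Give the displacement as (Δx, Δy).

(-1.8, -2.0)

The yellow capsule started near (3.4, 8.0) and ended near (1.6, 6.0).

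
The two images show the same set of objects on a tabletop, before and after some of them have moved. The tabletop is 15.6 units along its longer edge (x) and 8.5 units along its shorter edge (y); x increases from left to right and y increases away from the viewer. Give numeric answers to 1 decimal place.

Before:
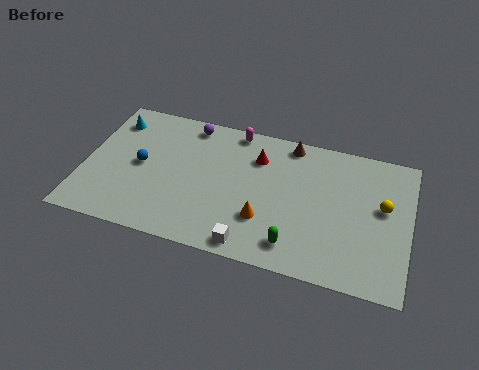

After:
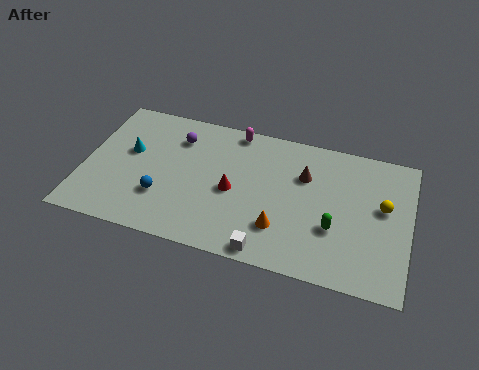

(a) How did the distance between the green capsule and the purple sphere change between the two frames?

+0.4

They were about 8.1 units apart before and 8.5 after — 0.4 units further apart.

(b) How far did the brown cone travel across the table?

2.0

From (9.7, 7.6) to (10.5, 5.8), the brown cone covered √(0.8² + 1.8²) ≈ 2.0 units.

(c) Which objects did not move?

the magenta capsule and the yellow sphere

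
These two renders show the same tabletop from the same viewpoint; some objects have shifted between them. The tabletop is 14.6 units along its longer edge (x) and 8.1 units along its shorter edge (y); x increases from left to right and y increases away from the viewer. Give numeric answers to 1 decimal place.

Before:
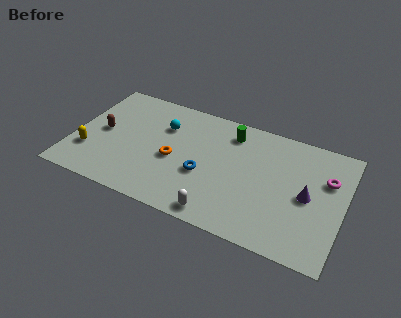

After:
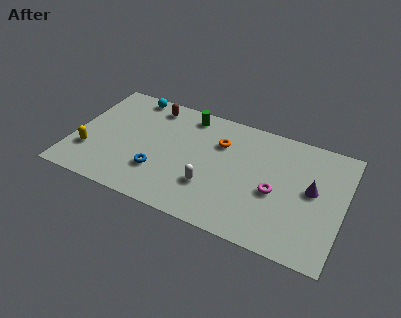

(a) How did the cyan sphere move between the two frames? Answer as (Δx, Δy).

(-2.0, 1.6)

The cyan sphere started near (4.7, 5.7) and ended near (2.7, 7.3).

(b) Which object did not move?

the yellow capsule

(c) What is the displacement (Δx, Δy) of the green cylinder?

(-2.4, 0.4)

The green cylinder was at about (8.3, 6.6) and moved to about (5.9, 7.0).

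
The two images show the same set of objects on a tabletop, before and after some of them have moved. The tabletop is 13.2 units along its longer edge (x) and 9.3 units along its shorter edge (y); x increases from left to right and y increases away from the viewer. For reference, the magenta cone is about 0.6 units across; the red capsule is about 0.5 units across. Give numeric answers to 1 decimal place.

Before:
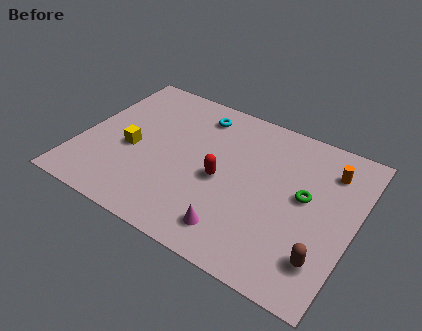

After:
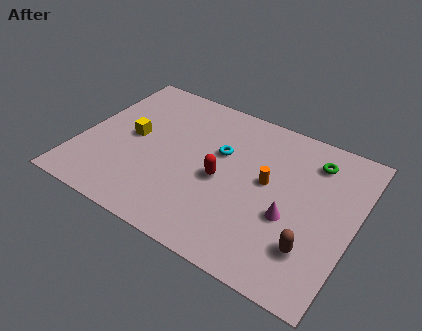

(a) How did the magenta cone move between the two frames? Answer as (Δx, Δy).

(2.3, 2.0)

The magenta cone started near (8.0, 1.6) and ended near (10.3, 3.6).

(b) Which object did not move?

the red capsule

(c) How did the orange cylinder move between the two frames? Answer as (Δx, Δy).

(-2.7, -2.1)

The orange cylinder started near (11.7, 7.2) and ended near (9.0, 5.1).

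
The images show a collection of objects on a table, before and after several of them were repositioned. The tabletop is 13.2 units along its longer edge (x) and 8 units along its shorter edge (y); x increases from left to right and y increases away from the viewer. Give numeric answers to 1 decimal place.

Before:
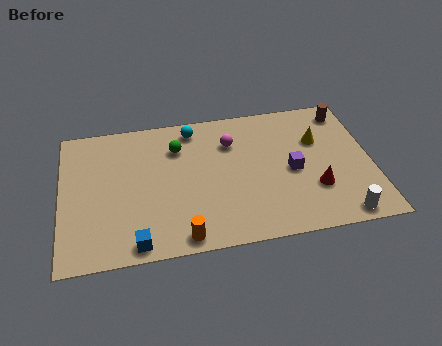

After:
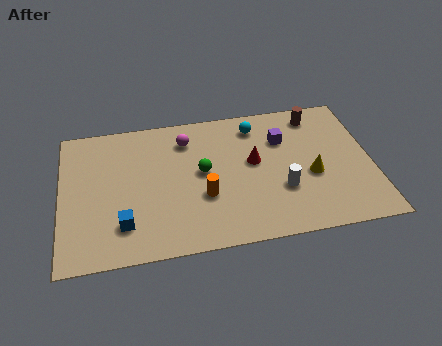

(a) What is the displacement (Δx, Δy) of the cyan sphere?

(2.7, -0.3)

The cyan sphere started near (5.7, 6.9) and ended near (8.4, 6.6).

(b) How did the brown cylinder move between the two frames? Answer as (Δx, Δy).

(-1.3, 0.0)

The brown cylinder was at about (12.3, 6.8) and moved to about (11.0, 6.8).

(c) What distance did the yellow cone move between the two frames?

2.0

The yellow cone moved from about (11.0, 5.3) to (10.6, 3.3), a distance of √(0.4² + 2.0²) ≈ 2.0.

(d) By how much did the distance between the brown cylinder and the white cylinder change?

-1.6

Before: roughly 6.0 units apart; after: 4.4. That's 1.6 units closer together.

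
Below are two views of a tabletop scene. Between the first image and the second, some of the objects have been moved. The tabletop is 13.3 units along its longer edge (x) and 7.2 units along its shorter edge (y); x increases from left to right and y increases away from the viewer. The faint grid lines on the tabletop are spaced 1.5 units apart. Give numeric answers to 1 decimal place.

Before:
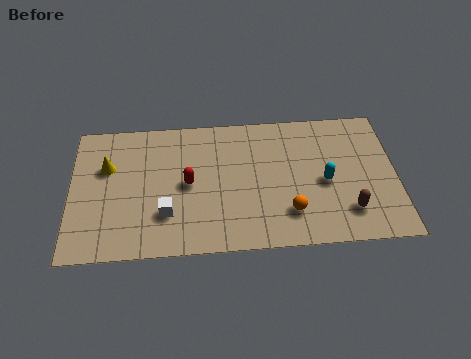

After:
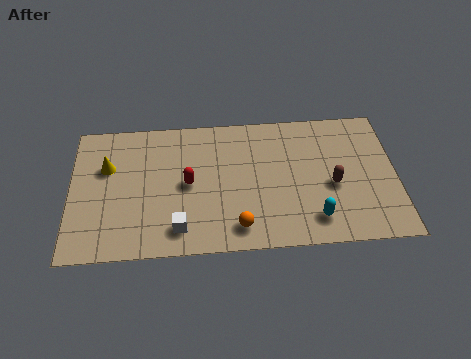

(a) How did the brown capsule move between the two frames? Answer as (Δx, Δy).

(-0.6, 1.4)

The brown capsule was at about (11.3, 1.7) and moved to about (10.7, 3.1).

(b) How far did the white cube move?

0.9

The white cube moved from about (3.9, 2.1) to (4.4, 1.3), a distance of √(0.5² + 0.8²) ≈ 0.9.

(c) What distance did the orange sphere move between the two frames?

2.2

The orange sphere was near (8.9, 1.8) before and (6.8, 1.2) after, so it travelled √(2.1² + 0.6²) ≈ 2.2 units.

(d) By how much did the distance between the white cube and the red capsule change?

+0.6

Before: roughly 1.7 units apart; after: 2.3. That's 0.6 units further apart.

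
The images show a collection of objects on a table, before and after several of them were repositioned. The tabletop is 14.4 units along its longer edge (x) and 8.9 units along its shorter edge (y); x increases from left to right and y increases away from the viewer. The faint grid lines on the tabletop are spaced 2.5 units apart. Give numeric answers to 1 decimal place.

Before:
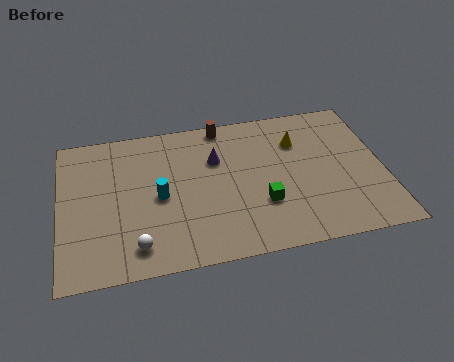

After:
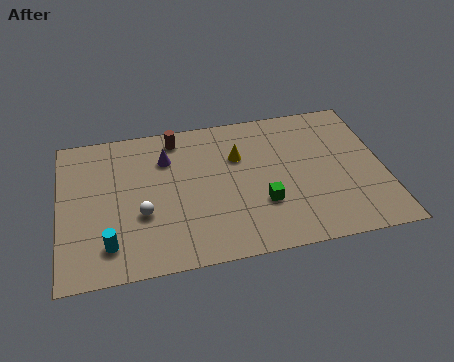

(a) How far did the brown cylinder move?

2.1

The brown cylinder moved from about (7.4, 8.1) to (5.3, 7.7), a distance of √(2.1² + 0.4²) ≈ 2.1.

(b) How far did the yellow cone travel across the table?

2.7

The yellow cone was near (10.7, 6.4) before and (8.0, 6.0) after, so it travelled √(2.7² + 0.4²) ≈ 2.7 units.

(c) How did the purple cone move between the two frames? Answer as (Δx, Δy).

(-2.2, 0.5)

From the two frames, the purple cone sits at roughly (7.0, 6.0) before and (4.8, 6.5) after.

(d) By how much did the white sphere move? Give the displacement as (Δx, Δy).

(0.3, 1.8)

The white sphere was at about (3.3, 1.5) and moved to about (3.6, 3.3).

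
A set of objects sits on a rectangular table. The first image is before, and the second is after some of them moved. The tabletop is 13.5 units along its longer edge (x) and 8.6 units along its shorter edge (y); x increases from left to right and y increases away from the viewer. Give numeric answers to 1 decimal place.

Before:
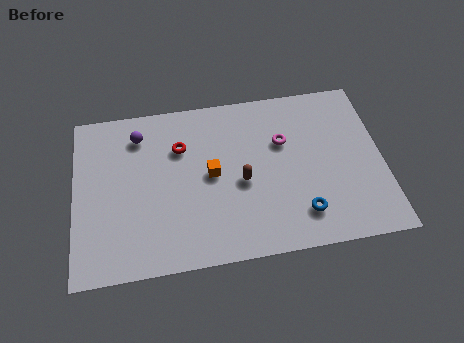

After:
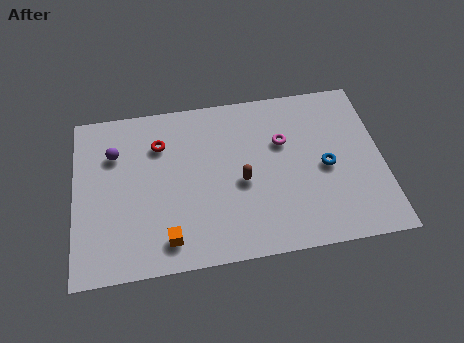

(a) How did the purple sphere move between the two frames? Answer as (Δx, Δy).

(-1.1, -0.8)

The purple sphere started near (2.9, 6.9) and ended near (1.8, 6.1).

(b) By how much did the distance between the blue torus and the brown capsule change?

+0.5

Before: roughly 3.2 units apart; after: 3.7. That's 0.5 units further apart.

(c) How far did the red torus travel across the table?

0.9

The red torus was near (4.7, 6.0) before and (3.8, 6.3) after, so it travelled √(0.9² + 0.3²) ≈ 0.9 units.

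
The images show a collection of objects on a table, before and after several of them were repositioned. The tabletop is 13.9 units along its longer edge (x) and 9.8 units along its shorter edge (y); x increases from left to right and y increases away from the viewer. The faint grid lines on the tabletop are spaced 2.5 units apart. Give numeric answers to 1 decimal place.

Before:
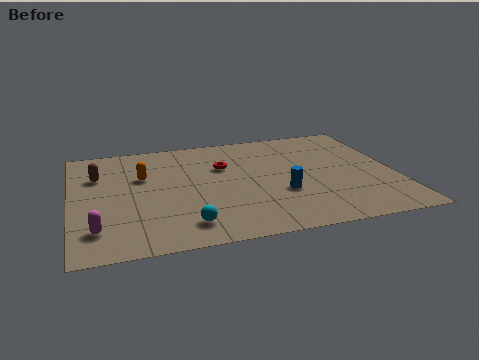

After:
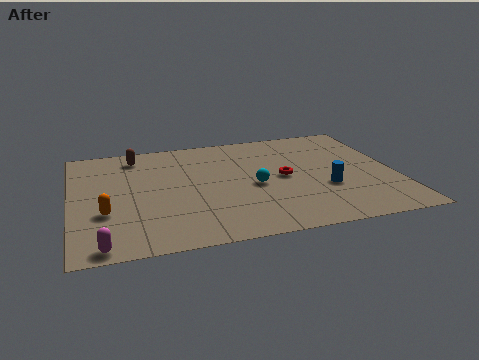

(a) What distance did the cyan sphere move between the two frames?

4.1

The cyan sphere moved from about (4.7, 1.7) to (7.8, 4.4), a distance of √(3.1² + 2.7²) ≈ 4.1.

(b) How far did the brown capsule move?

2.3

The brown capsule moved from about (1.2, 6.8) to (2.9, 8.3), a distance of √(1.7² + 1.5²) ≈ 2.3.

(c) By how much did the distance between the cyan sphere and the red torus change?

-3.8

The distance was about 5.2 in the first image and 1.4 in the second, so they moved 3.8 units closer together.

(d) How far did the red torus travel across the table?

3.0

The red torus moved from about (6.6, 6.5) to (9.1, 4.9), a distance of √(2.5² + 1.6²) ≈ 3.0.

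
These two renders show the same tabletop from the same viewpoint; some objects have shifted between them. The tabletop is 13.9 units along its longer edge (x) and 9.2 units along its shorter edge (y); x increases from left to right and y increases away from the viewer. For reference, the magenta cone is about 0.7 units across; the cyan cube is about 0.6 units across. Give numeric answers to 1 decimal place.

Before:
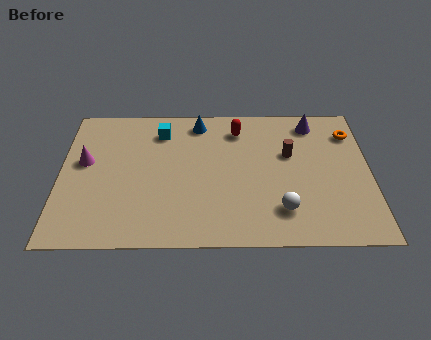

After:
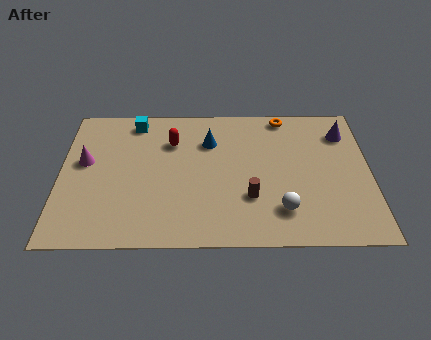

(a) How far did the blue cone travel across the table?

1.4

The blue cone moved from about (6.2, 7.9) to (6.7, 6.6), a distance of √(0.5² + 1.3²) ≈ 1.4.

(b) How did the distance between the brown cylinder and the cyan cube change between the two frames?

+1.3

Before: roughly 6.0 units apart; after: 7.3. That's 1.3 units further apart.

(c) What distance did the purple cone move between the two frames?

1.6

From (11.4, 7.8) to (12.8, 7.1), the purple cone covered √(1.4² + 0.7²) ≈ 1.6 units.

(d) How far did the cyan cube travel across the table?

1.4

The cyan cube was near (4.5, 7.3) before and (3.3, 8.0) after, so it travelled √(1.2² + 0.7²) ≈ 1.4 units.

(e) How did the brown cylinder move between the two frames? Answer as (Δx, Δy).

(-1.8, -2.8)

From the two frames, the brown cylinder sits at roughly (10.3, 5.7) before and (8.5, 2.9) after.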